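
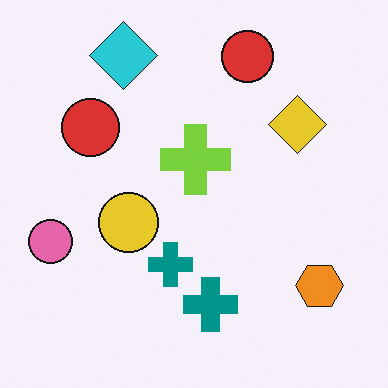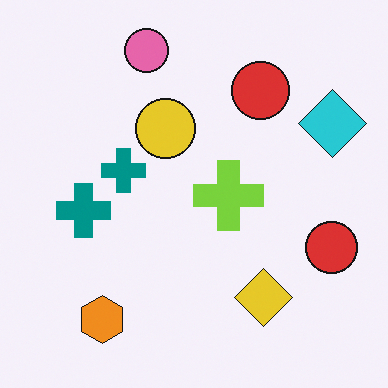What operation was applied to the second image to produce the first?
The first image is the second rotated 90° counter-clockwise.

The orange hexagon sits in the bottom-left of the second image and the bottom-right of the first — consistent with a whole-image 90° counter-clockwise rotation.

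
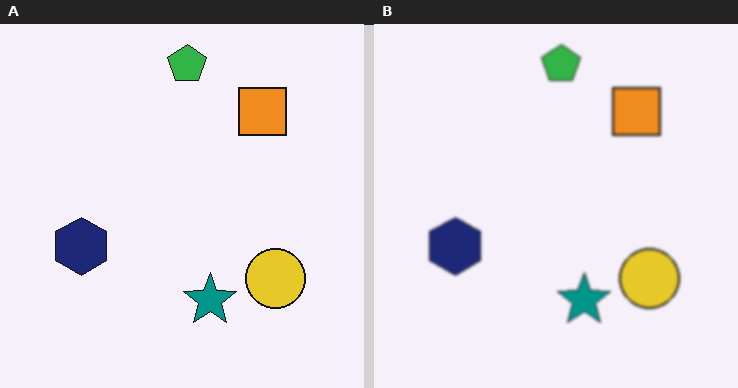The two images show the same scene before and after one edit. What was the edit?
Given a subtle gaussian blur.

Shape edges and outlines are uniformly softened across the whole image.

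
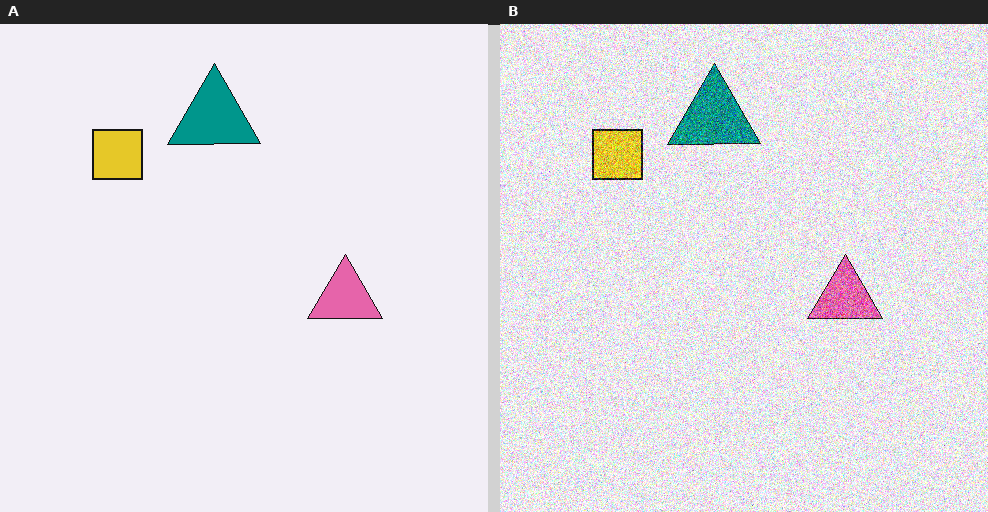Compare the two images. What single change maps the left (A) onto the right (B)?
Degraded with a thick layer of grain.

Random speckle covers the whole image, including the flat background.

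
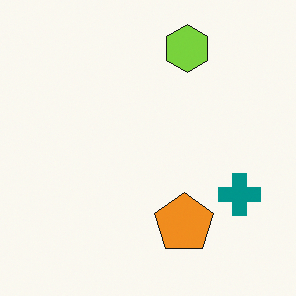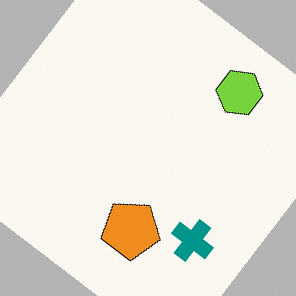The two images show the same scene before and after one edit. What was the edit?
It was rotated clockwise by a large amount — several tens of degrees.

Every shape is tilted by the same angle and the image corners show triangular fill wedges — a whole-image rotation by a non-right angle.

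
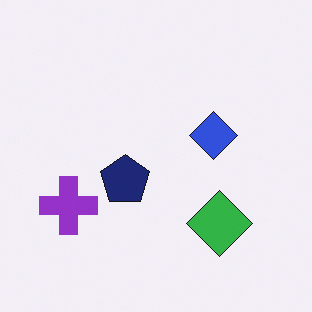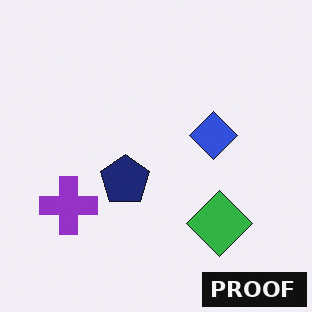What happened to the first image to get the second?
It was watermarked with the text "PROOF" in the lower-right corner.

A dark label reading "PROOF" appears in the lower-right corner.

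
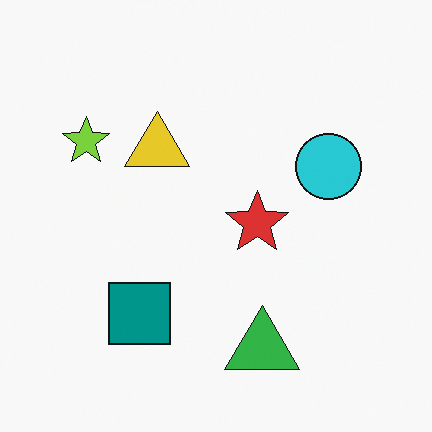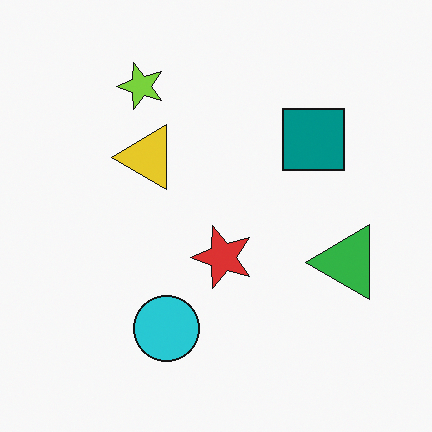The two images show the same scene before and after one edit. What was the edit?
The image was transposed (reflected across the top-left ↔ bottom-right diagonal).

Shapes have swapped their row and column positions — what was in the top-right is now in the bottom-left — a diagonal reflection.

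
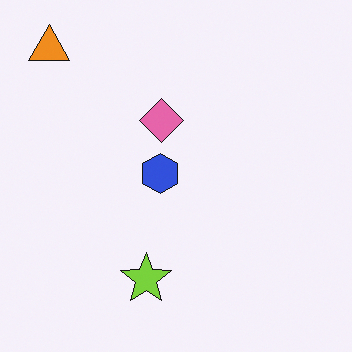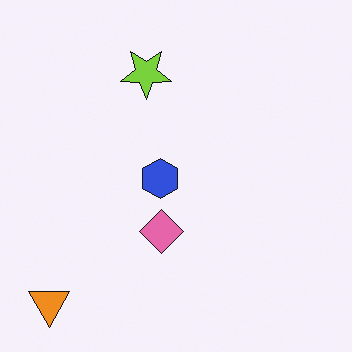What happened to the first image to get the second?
Flipped vertically (top ↔ bottom).

The orange triangle is in the top-left of the first image and the bottom-left of the second — shapes on opposite sides of the horizontal midline have swapped in a mirror flip.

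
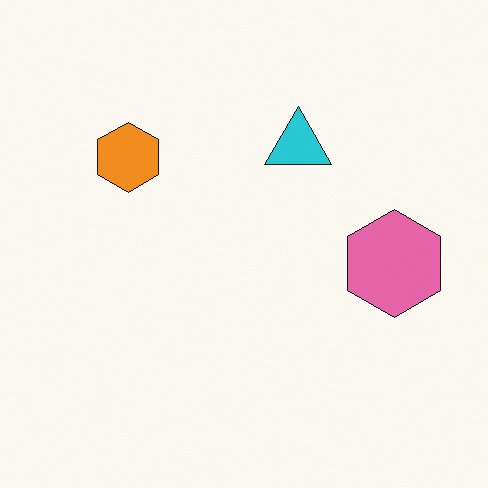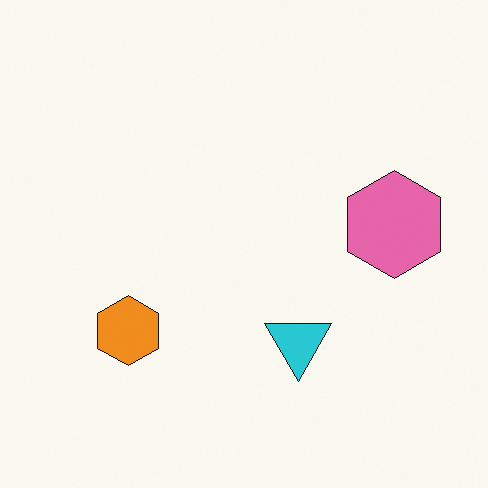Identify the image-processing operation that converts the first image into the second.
The transformation is: flipped vertically (top ↔ bottom).

The cyan triangle is in the top of the first image and the bottom of the second — shapes on opposite sides of the horizontal midline have swapped in a mirror flip.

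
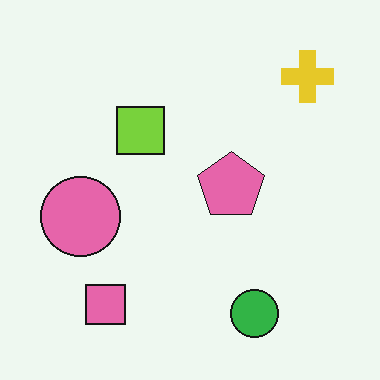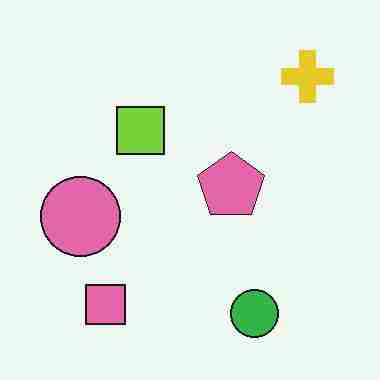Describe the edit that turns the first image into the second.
This is the original image degraded with heavy JPEG compression.

Blocky 8×8 compression artifacts appear around shape edges and the flat background shows ringing — characteristic JPEG degradation.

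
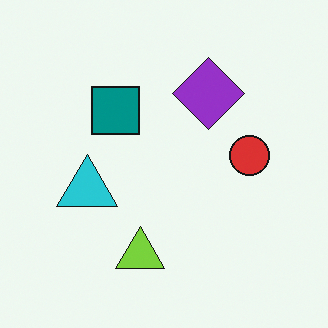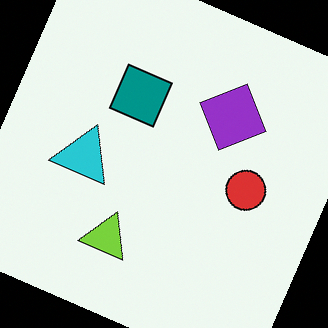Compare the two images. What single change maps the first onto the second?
The second image is the first rotated clockwise by a clearly visible amount.

Every shape is tilted by the same angle and the image corners show triangular fill wedges — a whole-image rotation by a non-right angle.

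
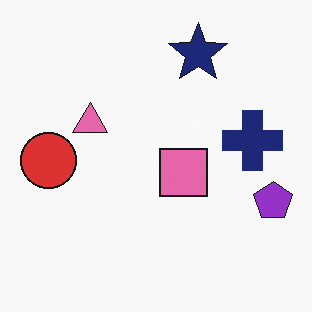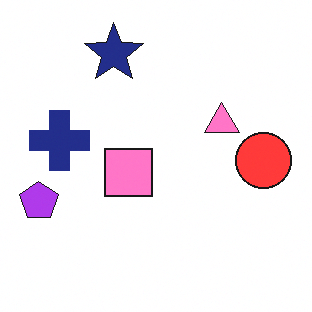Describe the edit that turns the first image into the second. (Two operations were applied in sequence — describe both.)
The second image is the first slightly brightened, then flipped horizontally (left ↔ right).

Every pixel — background and shapes alike — is uniformly brightened. The purple pentagon is in the right of the first image and the left of the second — shapes on opposite sides of the vertical midline have swapped in a mirror flip.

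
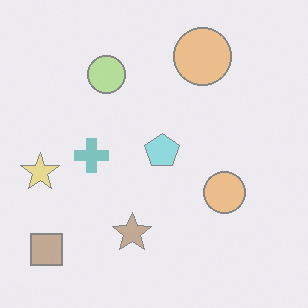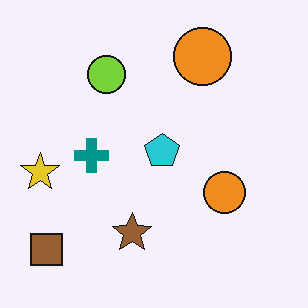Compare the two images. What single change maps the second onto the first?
The first image is the second given much lower contrast.

Tones are pushed toward mid-grey across the whole image — a global contrast change.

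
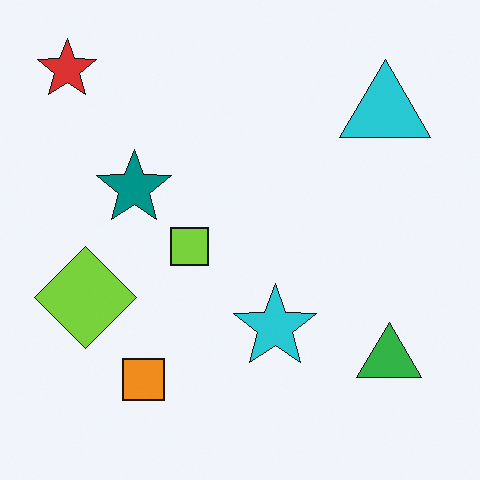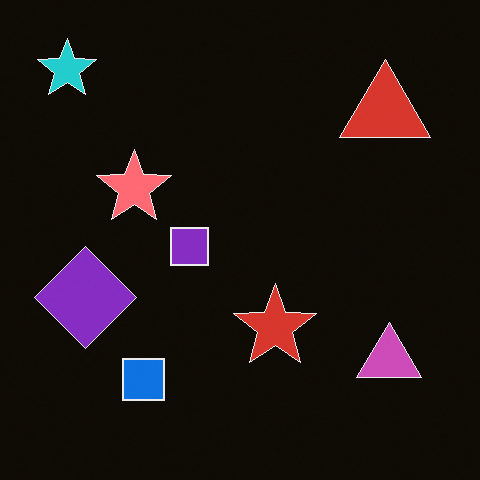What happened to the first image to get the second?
Color-inverted (negative).

The light background has become dark and every shape's color is its complement — a photographic negative.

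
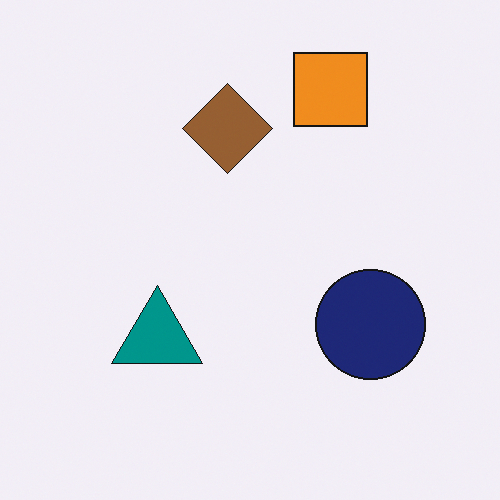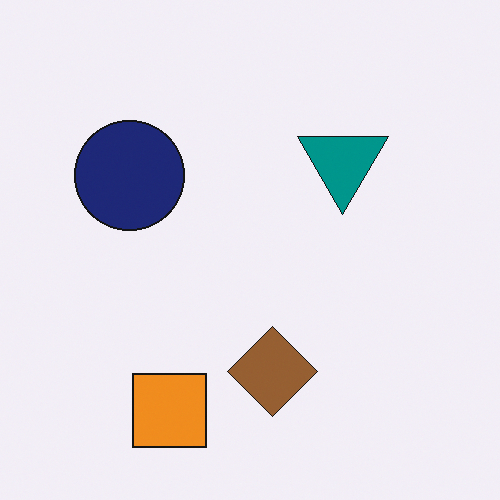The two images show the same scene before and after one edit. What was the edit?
Rotated 180°.

The orange square sits in the top of the first image and the bottom of the second — consistent with a whole-image 180° rotation.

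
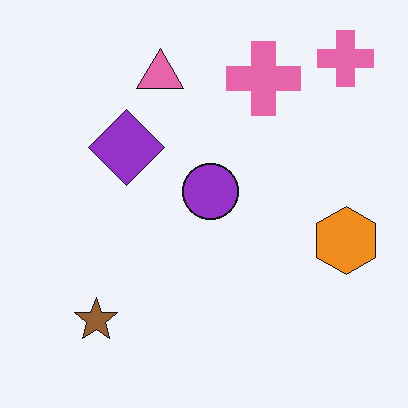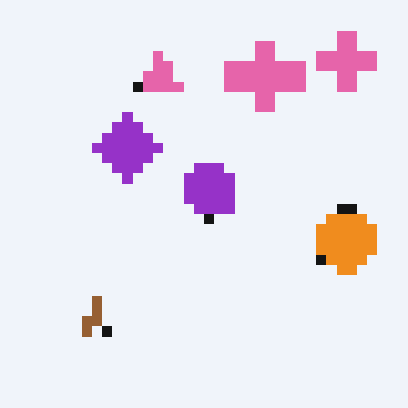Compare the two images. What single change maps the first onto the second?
This is the original image heavily pixelated into large blocks.

Shapes are reduced to large square blocks; fine edges and outlines are lost — a downscale-then-upscale (mosaic) effect.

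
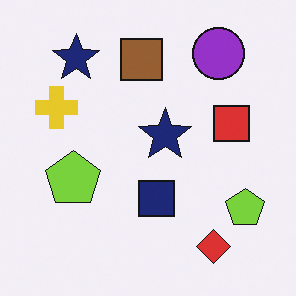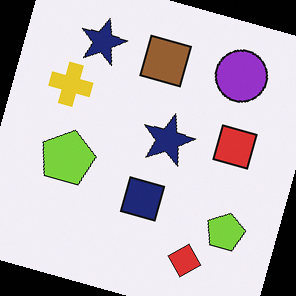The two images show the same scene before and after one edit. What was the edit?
Rotated clockwise by a clearly visible amount.

Every shape is tilted by the same angle and the image corners show triangular fill wedges — a whole-image rotation by a non-right angle.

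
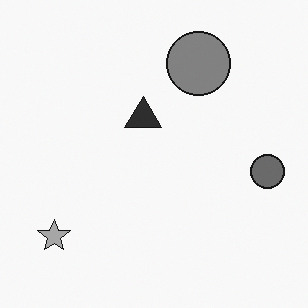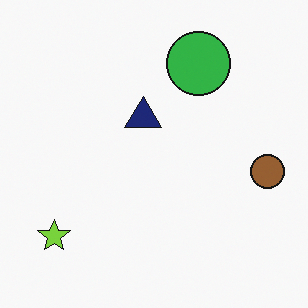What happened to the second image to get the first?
Converted to grayscale.

All color is removed — every shape is now a shade of grey.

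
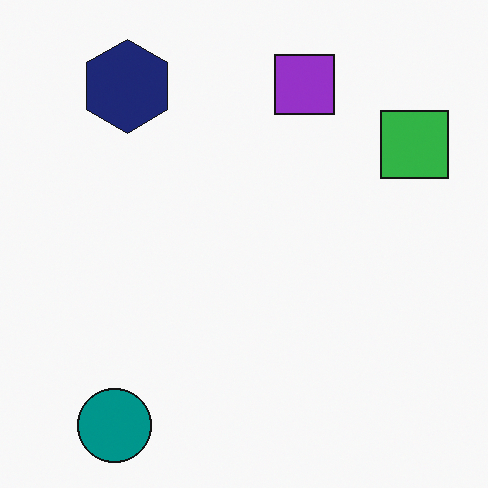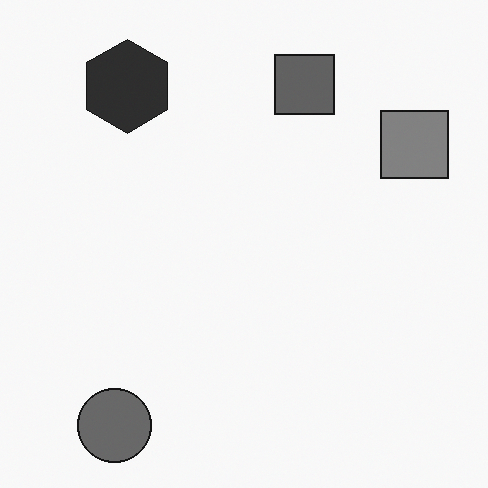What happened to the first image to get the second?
It was converted to grayscale.

All color is removed — every shape is now a shade of grey.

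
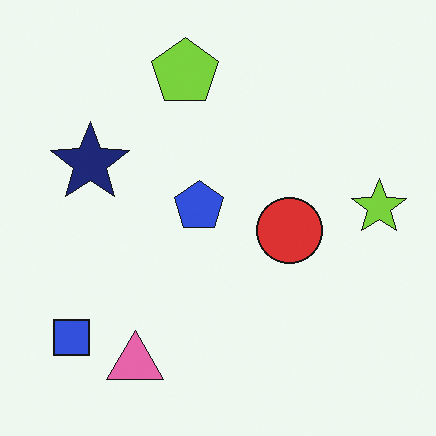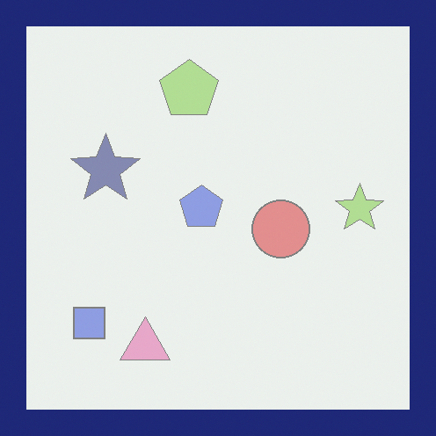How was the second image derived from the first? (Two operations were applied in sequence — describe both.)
The second image is the first given much lower contrast, then framed with a navy border.

Tones are pushed toward mid-grey across the whole image — a global contrast change. A solid navy frame runs around the edge of the second image, with the content slightly shrunk inside it.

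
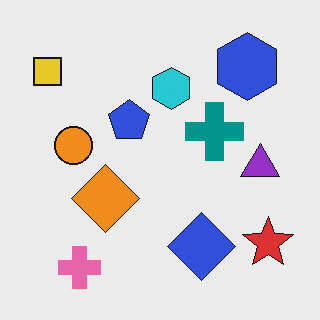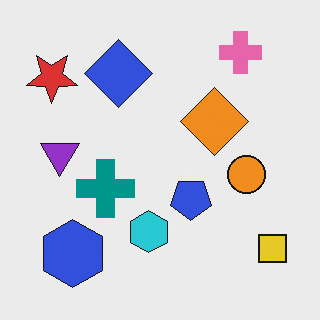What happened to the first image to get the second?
The transformation is: rotated 180°.

The yellow square sits in the top-left of the first image and the bottom-right of the second — consistent with a whole-image 180° rotation.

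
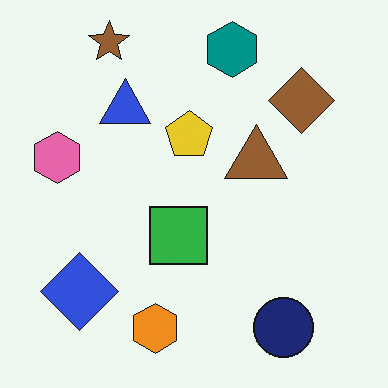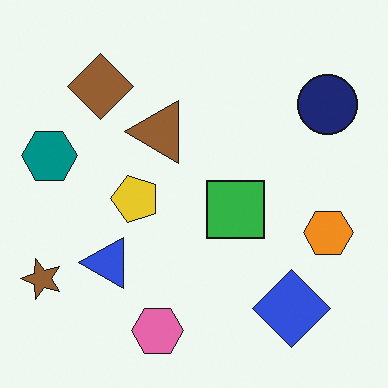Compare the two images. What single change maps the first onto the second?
It was rotated 90° counter-clockwise.

The brown star sits in the top-left of the first image and the bottom-left of the second — consistent with a whole-image 90° counter-clockwise rotation.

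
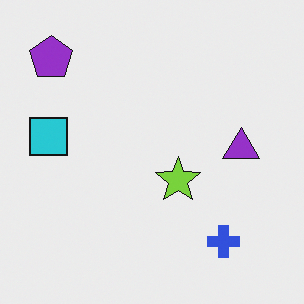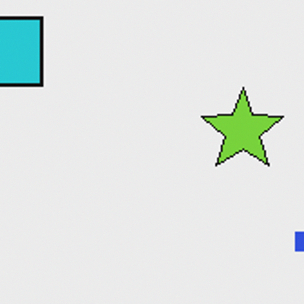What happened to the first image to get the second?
The image was cropped to a noticeably smaller region and rescaled.

The visible shapes are larger and the field of view is narrower; shapes near the original edges may be partly or wholly outside the frame — a crop-and-rescale.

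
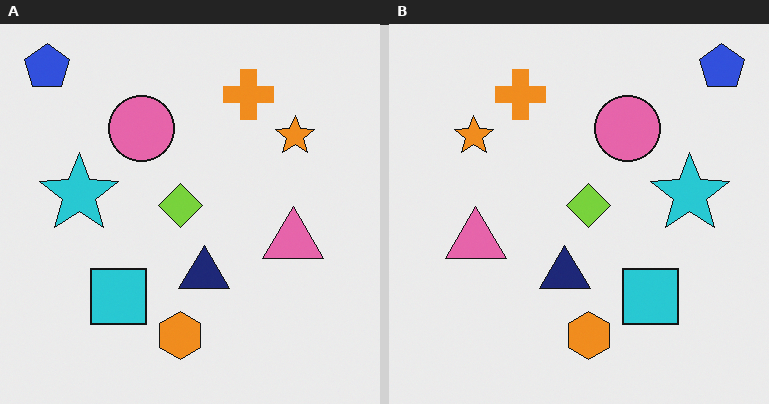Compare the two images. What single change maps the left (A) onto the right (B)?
Flipped horizontally (left ↔ right).

The blue pentagon is in the top-left of the left (A) image and the top-right of the right (B) — shapes on opposite sides of the vertical midline have swapped in a mirror flip.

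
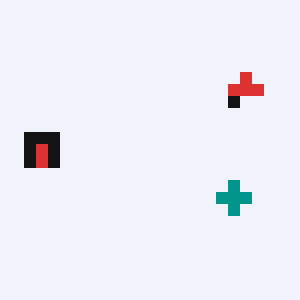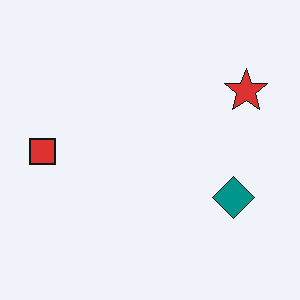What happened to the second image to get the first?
The first image is the second heavily pixelated into large blocks.

Shapes are reduced to large square blocks; fine edges and outlines are lost — a downscale-then-upscale (mosaic) effect.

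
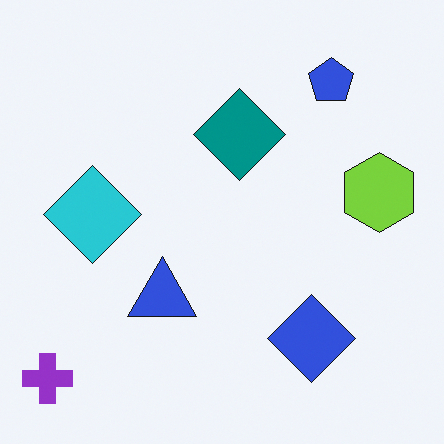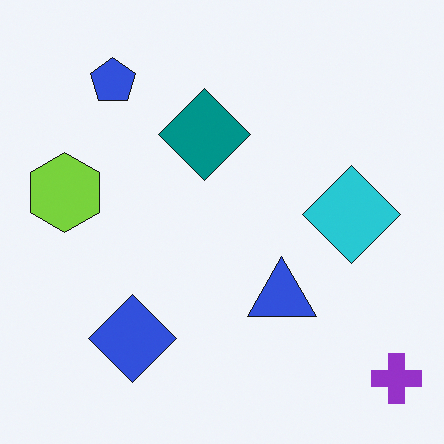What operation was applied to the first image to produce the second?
Flipped horizontally (left ↔ right).

The purple cross is in the bottom-left of the first image and the bottom-right of the second — shapes on opposite sides of the vertical midline have swapped in a mirror flip.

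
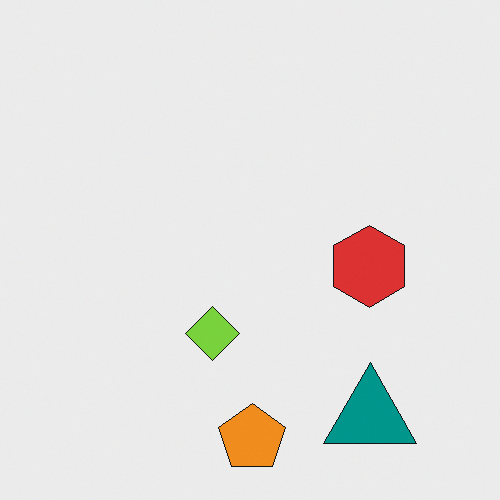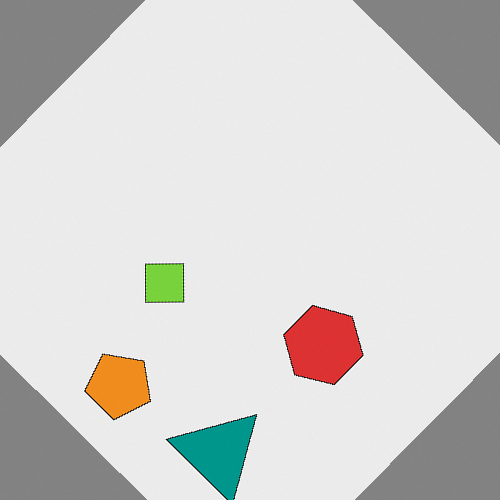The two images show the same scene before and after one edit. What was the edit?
The second image is the first rotated clockwise by a large amount — several tens of degrees.

Every shape is tilted by the same angle and the image corners show triangular fill wedges — a whole-image rotation by a non-right angle.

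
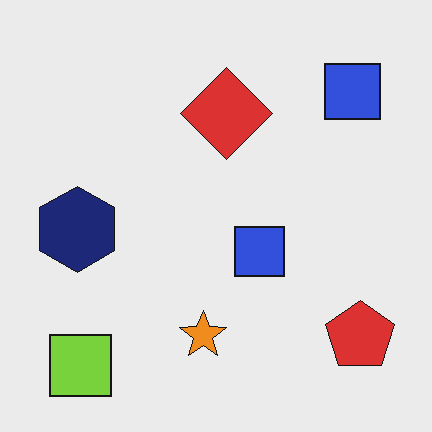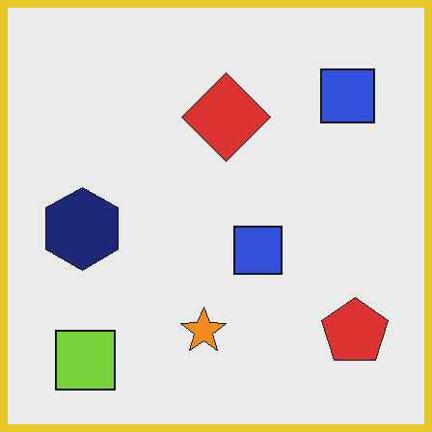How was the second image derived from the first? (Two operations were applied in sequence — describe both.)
It was given moderate JPEG compression, then framed with a yellow border.

Blocky 8×8 compression artifacts appear around shape edges and the flat background shows ringing — characteristic JPEG degradation. A solid yellow frame runs around the edge of the second image, with the content slightly shrunk inside it.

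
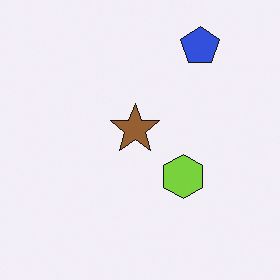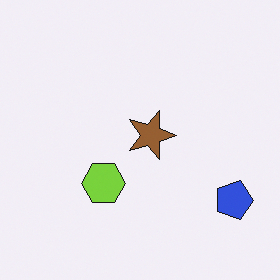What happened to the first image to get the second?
Rotated 90° clockwise.

The blue pentagon sits in the top-right of the first image and the bottom-right of the second — consistent with a whole-image 90° clockwise rotation.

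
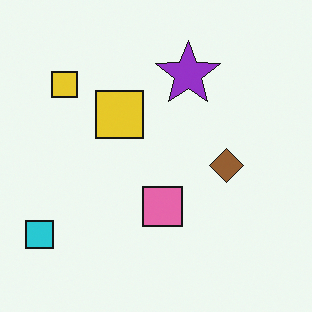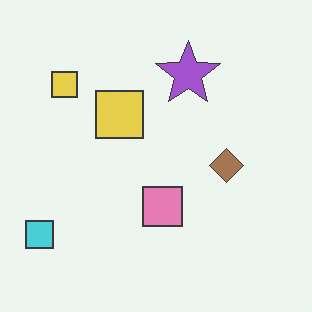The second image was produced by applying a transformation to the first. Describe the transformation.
It was given slightly reduced contrast.

Tones are pushed toward mid-grey across the whole image — a global contrast change.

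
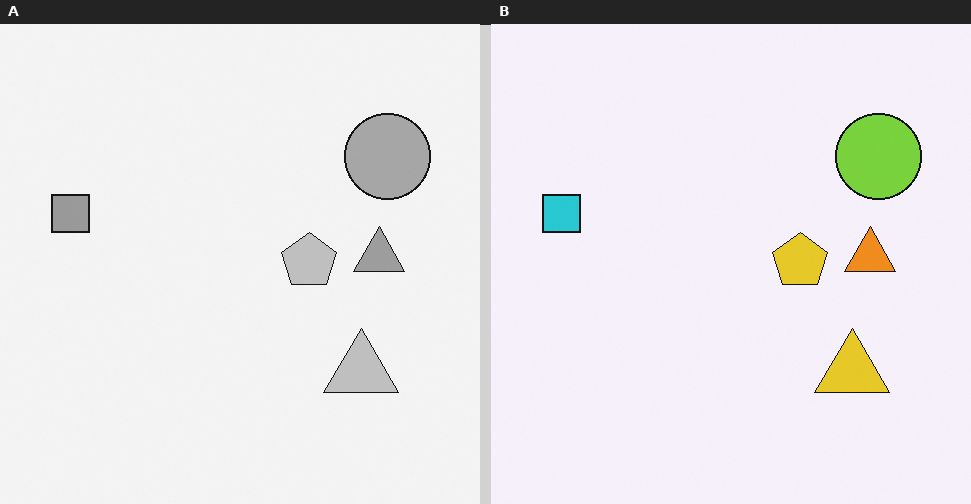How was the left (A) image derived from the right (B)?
The transformation is: converted to grayscale.

All color is removed — every shape is now a shade of grey.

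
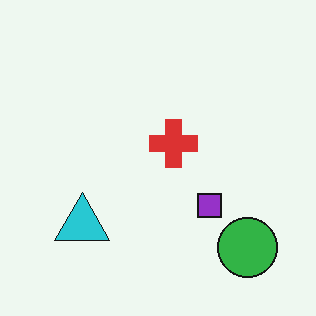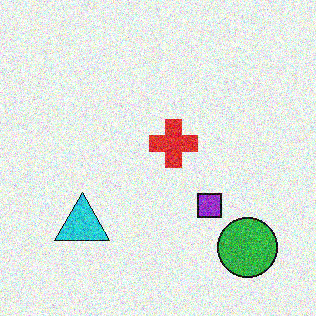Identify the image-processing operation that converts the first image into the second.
The second image is the first degraded with strong gaussian noise.

Random speckle covers the whole image, including the flat background.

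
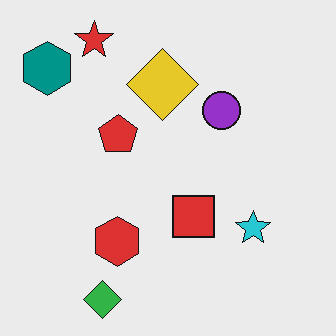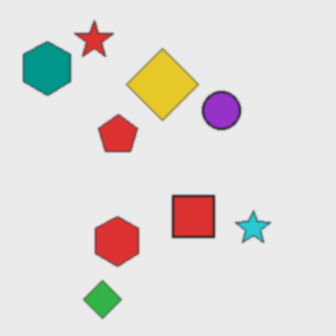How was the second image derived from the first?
The second image is the first lightly blurred.

Shape edges and outlines are uniformly softened across the whole image.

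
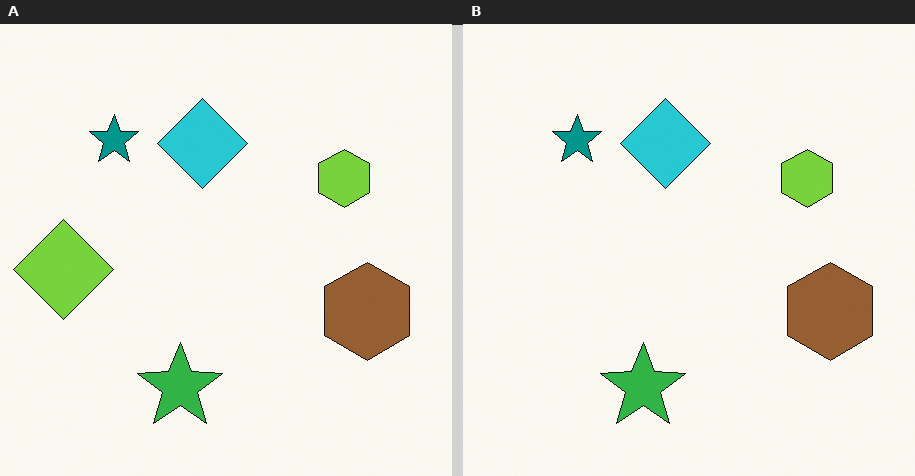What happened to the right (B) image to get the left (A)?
The transformation is: overlaid with an additional lime diamond.

A lime diamond appears in the left (A) image that is absent from the right (B).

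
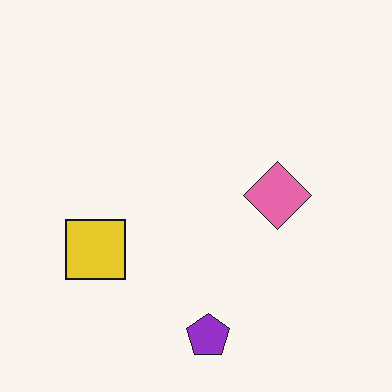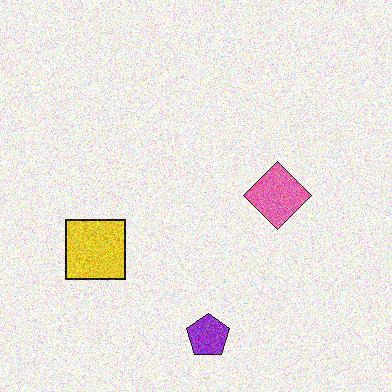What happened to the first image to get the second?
This is the original image degraded with a thick layer of grain.

Random speckle covers the whole image, including the flat background.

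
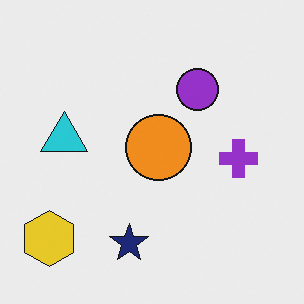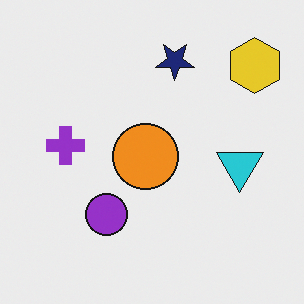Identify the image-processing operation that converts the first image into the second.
The second image is the first rotated 180°.

The yellow hexagon sits in the bottom-left of the first image and the top-right of the second — consistent with a whole-image 180° rotation.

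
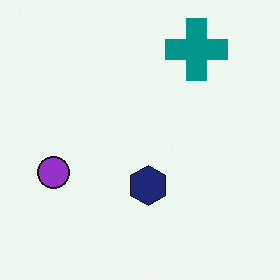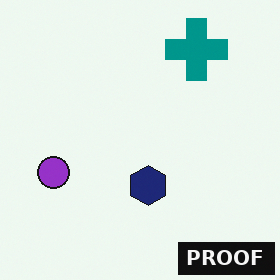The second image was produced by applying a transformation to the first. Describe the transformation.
This is the original image watermarked with the text "PROOF" in the lower-right corner.

A dark label reading "PROOF" appears in the lower-right corner.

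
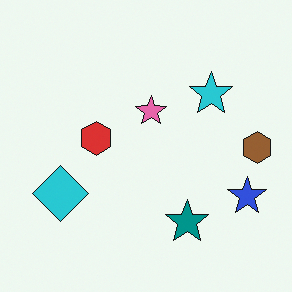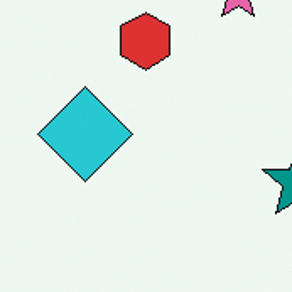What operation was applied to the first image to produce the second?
The transformation is: cropped tightly and scaled back up.

The visible shapes are larger and the field of view is narrower; shapes near the original edges may be partly or wholly outside the frame — a crop-and-rescale.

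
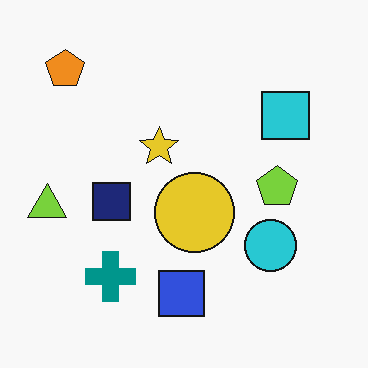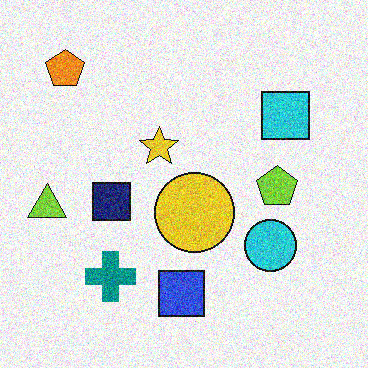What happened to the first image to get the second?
It was degraded with heavy additive noise.

Random speckle covers the whole image, including the flat background.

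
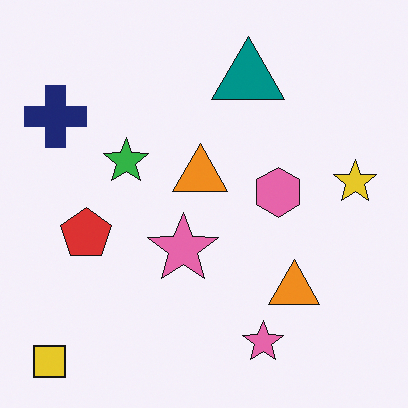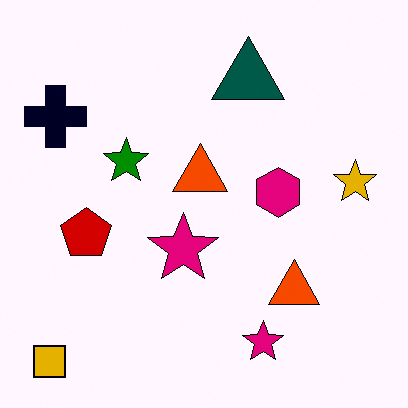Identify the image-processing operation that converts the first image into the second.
It was boosted in contrast.

Tones are pushed away from mid-grey across the whole image — a global contrast change.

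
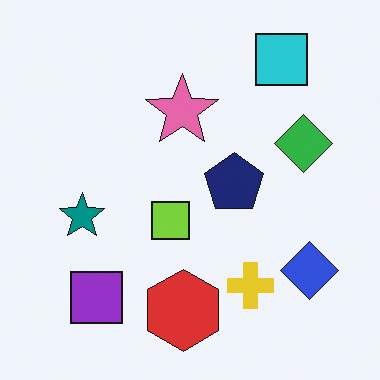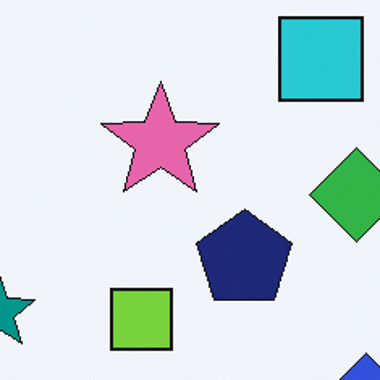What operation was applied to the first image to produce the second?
This is the original image cropped slightly and scaled back up.

The visible shapes are larger and the field of view is narrower; shapes near the original edges may be partly or wholly outside the frame — a crop-and-rescale.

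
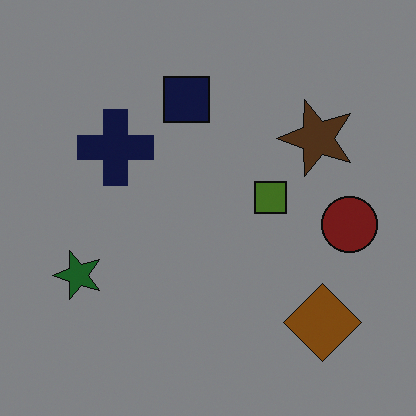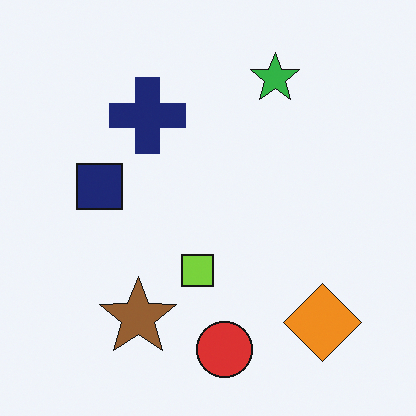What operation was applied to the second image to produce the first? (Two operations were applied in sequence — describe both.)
It was darkened a lot, then transposed (reflected across the top-left ↔ bottom-right diagonal).

Every pixel — background and shapes alike — is uniformly darkened. Shapes have swapped their row and column positions — what was in the top-right is now in the bottom-left — a diagonal reflection.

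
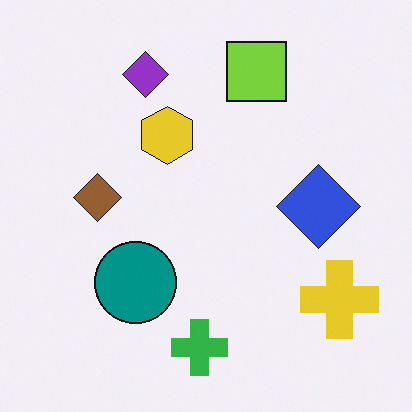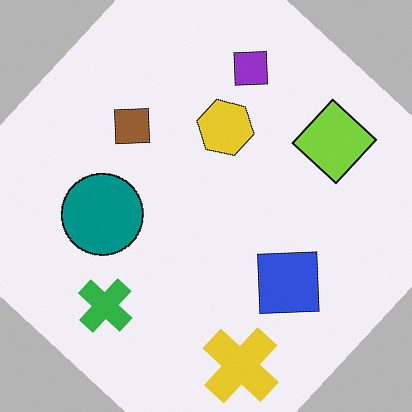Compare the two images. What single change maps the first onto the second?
It was rotated clockwise by a large amount — several tens of degrees.

Every shape is tilted by the same angle and the image corners show triangular fill wedges — a whole-image rotation by a non-right angle.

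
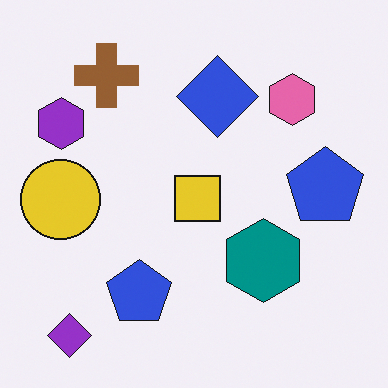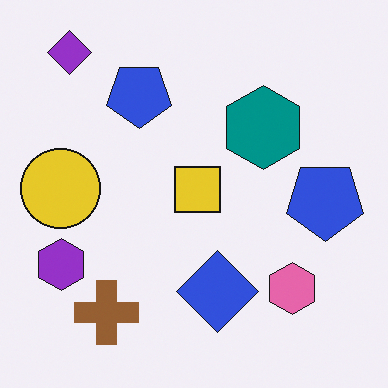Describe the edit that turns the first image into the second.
Flipped vertically (top ↔ bottom).

The purple diamond is in the bottom-left of the first image and the top-left of the second — shapes on opposite sides of the horizontal midline have swapped in a mirror flip.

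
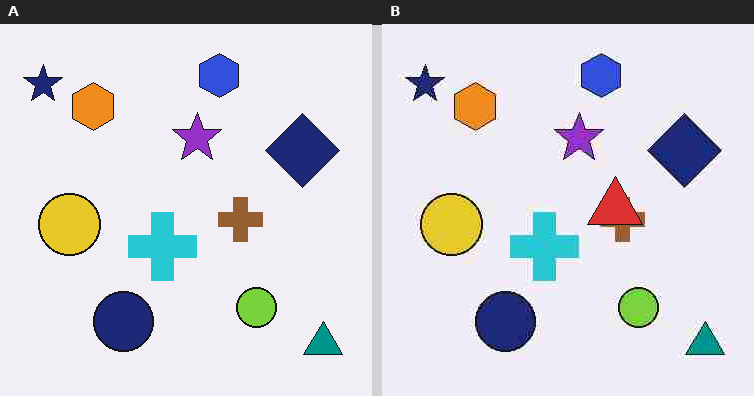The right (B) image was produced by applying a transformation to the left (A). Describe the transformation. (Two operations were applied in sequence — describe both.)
The transformation is: heavily JPEG-compressed with obvious blocking artifacts, then overlaid with an additional red triangle.

Blocky 8×8 compression artifacts appear around shape edges and the flat background shows ringing — characteristic JPEG degradation. A red triangle appears in the right (B) image that is absent from the left (A).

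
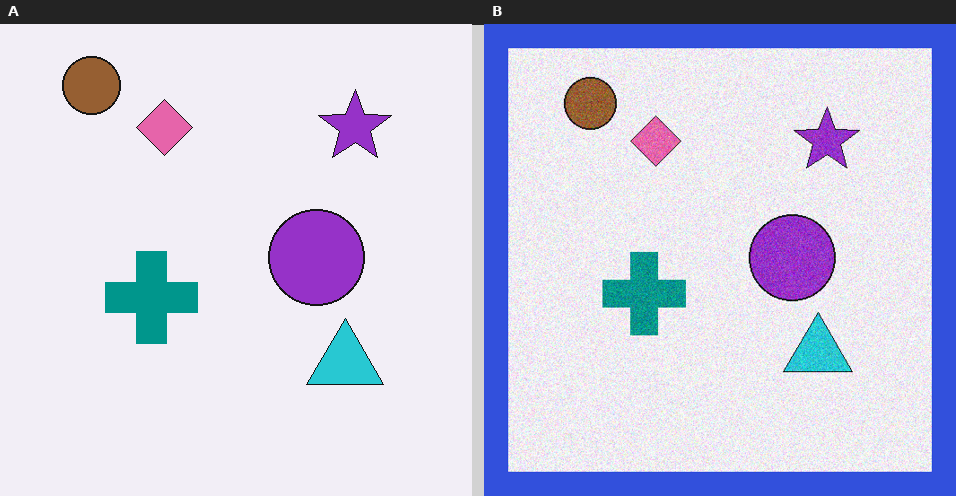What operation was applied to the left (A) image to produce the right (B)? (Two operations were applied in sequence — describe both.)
The transformation is: degraded with visible gaussian noise, then framed with a blue border.

Random speckle covers the whole image, including the flat background. A solid blue frame runs around the edge of the right (B) image, with the content slightly shrunk inside it.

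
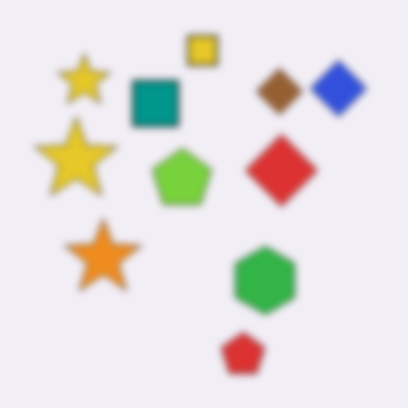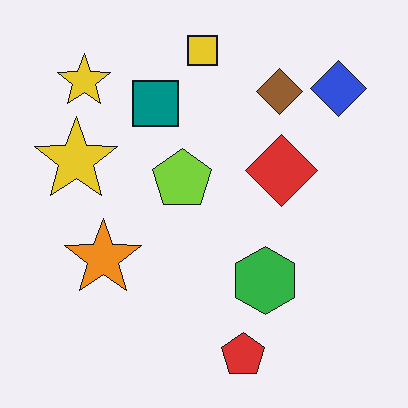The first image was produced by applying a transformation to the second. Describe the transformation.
The image was moderately blurred.

Shape edges and outlines are uniformly softened across the whole image.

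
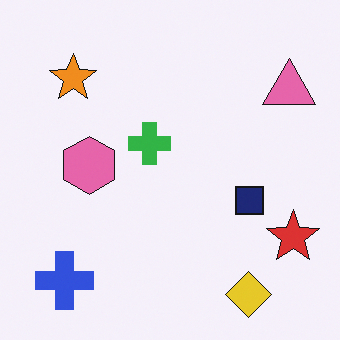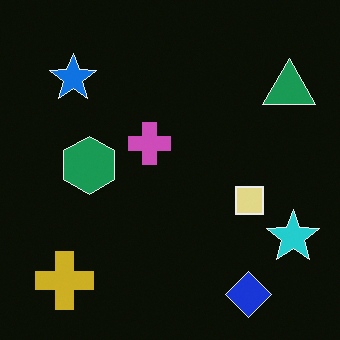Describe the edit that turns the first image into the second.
This is the original image color-inverted (negative).

The light background has become dark and every shape's color is its complement — a photographic negative.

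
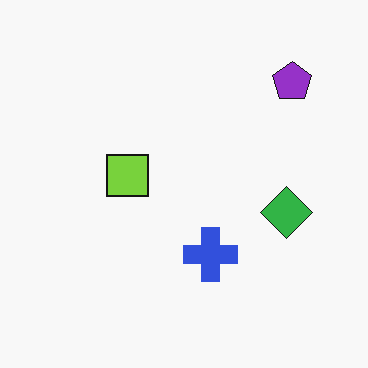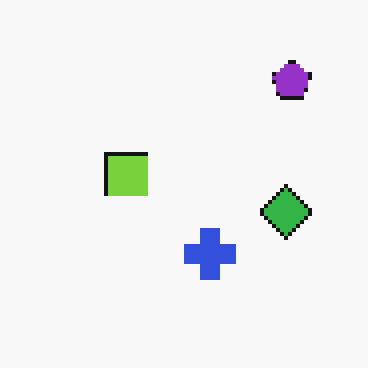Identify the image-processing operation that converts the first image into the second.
The transformation is: lightly pixelated (a mild mosaic effect).

Shapes are reduced to large square blocks; fine edges and outlines are lost — a downscale-then-upscale (mosaic) effect.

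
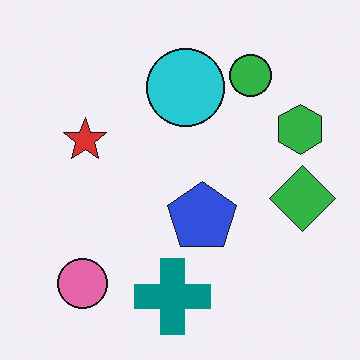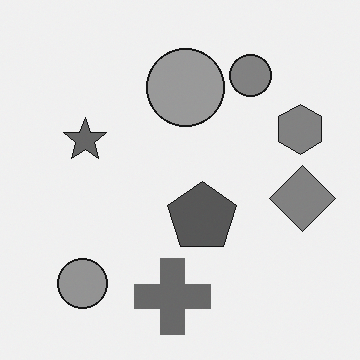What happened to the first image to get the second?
The image was converted to grayscale.

All color is removed — every shape is now a shade of grey.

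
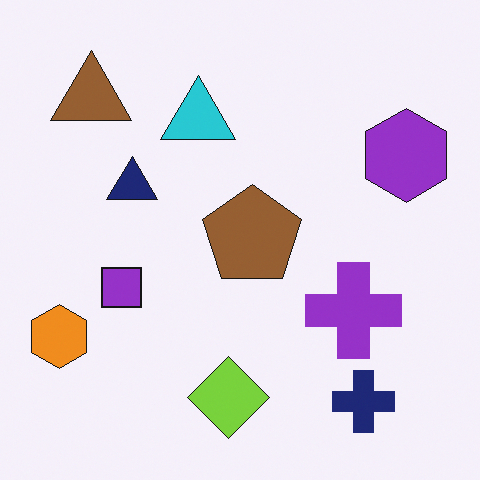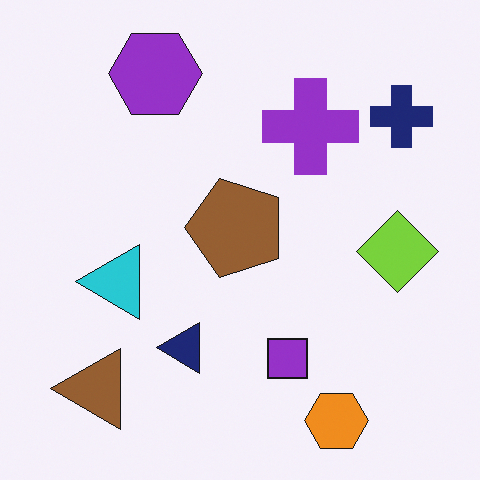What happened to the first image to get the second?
The image was rotated 90° counter-clockwise.

The brown triangle sits in the top-left of the first image and the bottom-left of the second — consistent with a whole-image 90° counter-clockwise rotation.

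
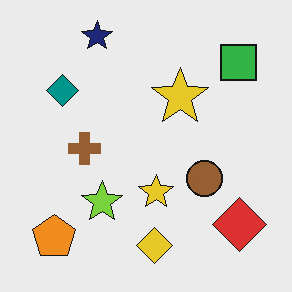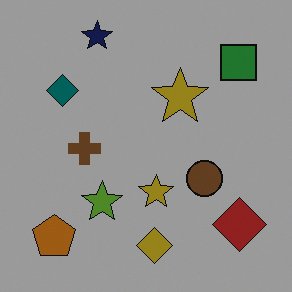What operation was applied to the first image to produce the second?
The second image is the first noticeably darkened.

Every pixel — background and shapes alike — is uniformly darkened.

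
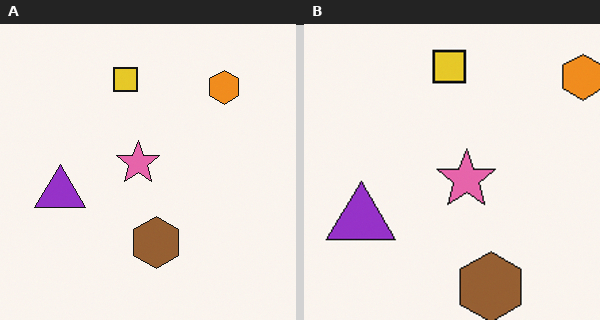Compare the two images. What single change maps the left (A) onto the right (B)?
The right (B) image is the left (A) cropped to a modestly smaller region and rescaled.

The visible shapes are larger and the field of view is narrower; shapes near the original edges may be partly or wholly outside the frame — a crop-and-rescale.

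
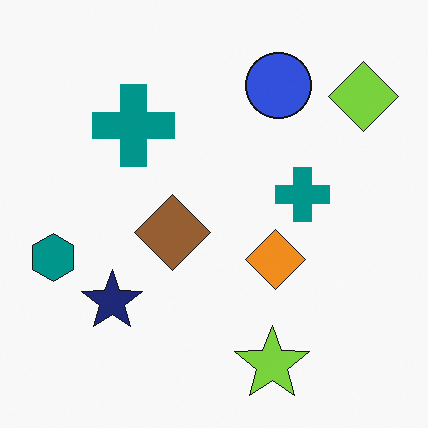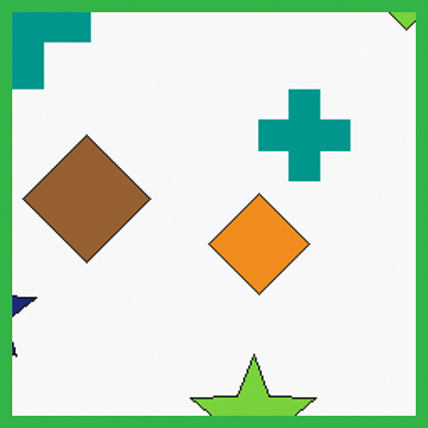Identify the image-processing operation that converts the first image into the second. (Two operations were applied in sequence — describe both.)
The image was cropped tightly and scaled back up, then framed with a green border.

The visible shapes are larger and the field of view is narrower; shapes near the original edges may be partly or wholly outside the frame — a crop-and-rescale. A solid green frame runs around the edge of the second image, with the content slightly shrunk inside it.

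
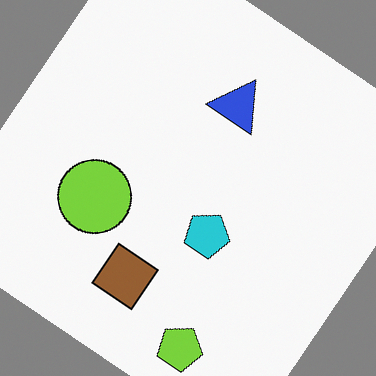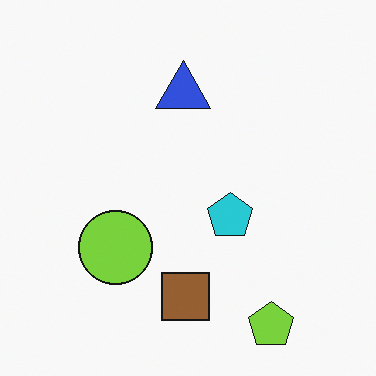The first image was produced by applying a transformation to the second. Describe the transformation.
This is the original image rotated clockwise by a large amount — several tens of degrees.

Every shape is tilted by the same angle and the image corners show triangular fill wedges — a whole-image rotation by a non-right angle.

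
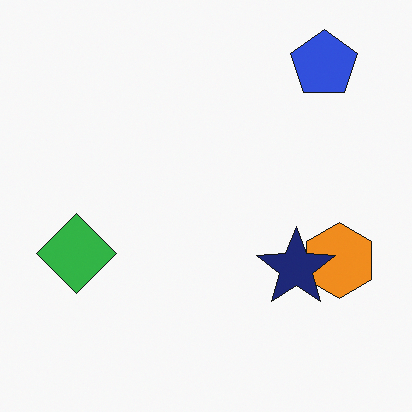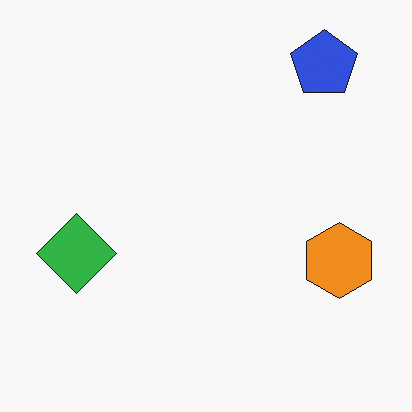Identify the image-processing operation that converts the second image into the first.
The first image is the second overlaid with an additional navy star.

A navy star appears in the first image that is absent from the second.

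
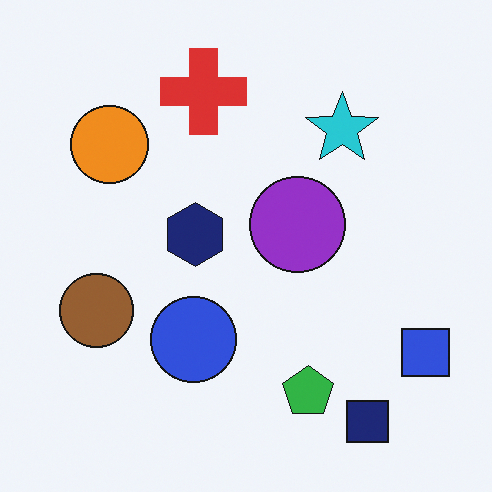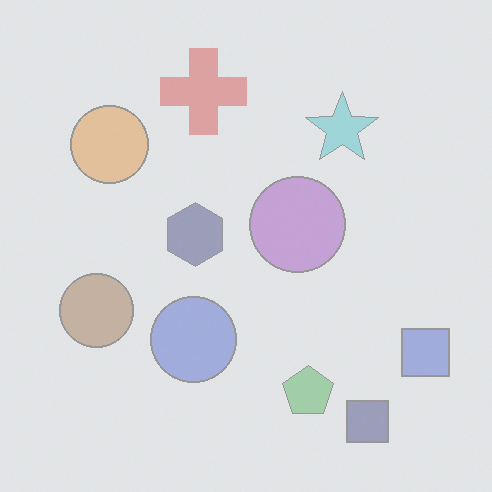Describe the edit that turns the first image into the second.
The transformation is: washed out (contrast reduced).

Tones are pushed toward mid-grey across the whole image — a global contrast change.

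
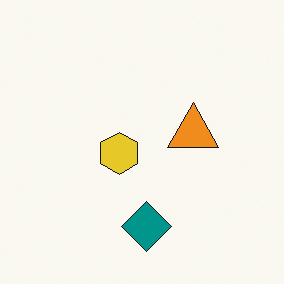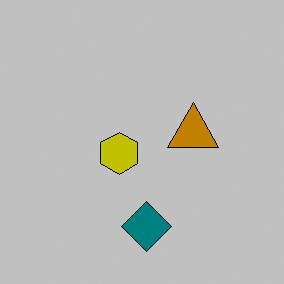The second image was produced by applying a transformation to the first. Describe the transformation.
Aggressively posterized.

Each flat color has snapped to a coarser quantized level — most visibly, the near-white background has dropped to a flat grey.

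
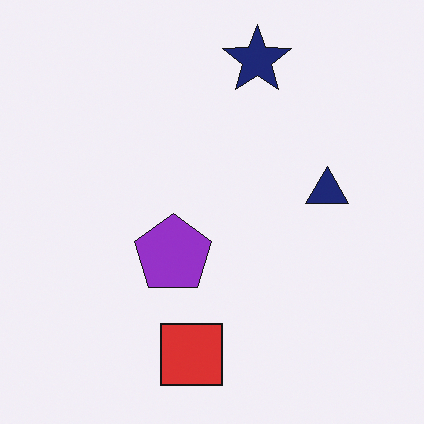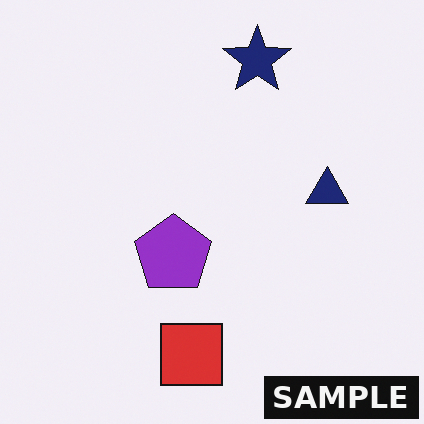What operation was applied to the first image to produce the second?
The second image is the first watermarked with the text "SAMPLE" in the lower-right corner.

A dark label reading "SAMPLE" appears in the lower-right corner.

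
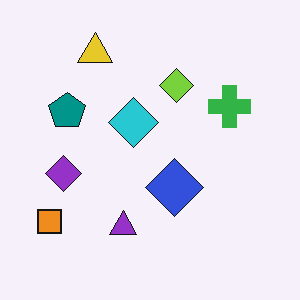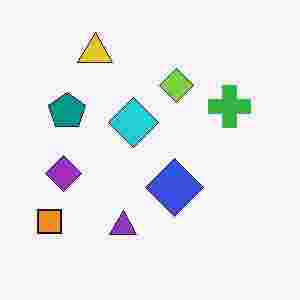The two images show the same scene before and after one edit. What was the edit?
The image was heavily JPEG-compressed with obvious blocking artifacts.

Blocky 8×8 compression artifacts appear around shape edges and the flat background shows ringing — characteristic JPEG degradation.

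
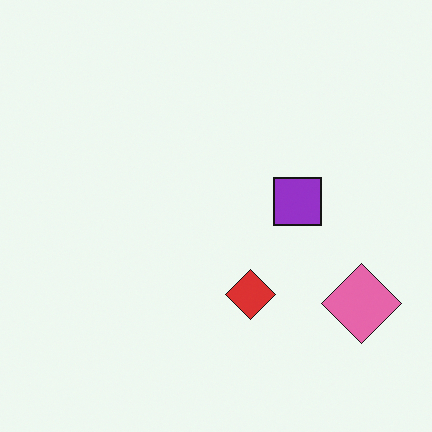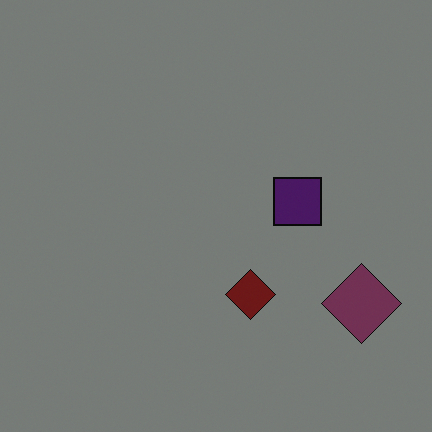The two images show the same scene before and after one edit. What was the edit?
Darkened a lot.

Every pixel — background and shapes alike — is uniformly darkened.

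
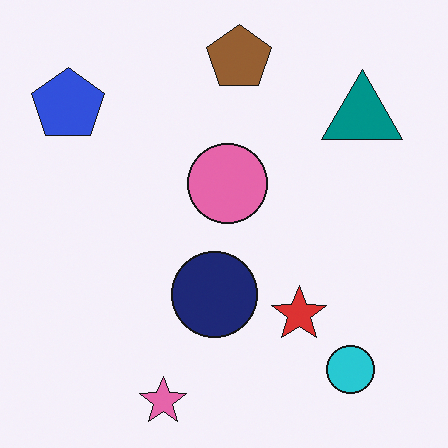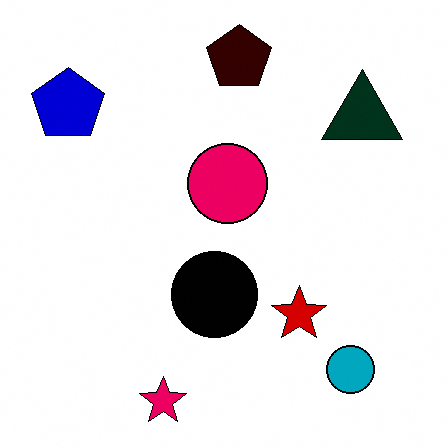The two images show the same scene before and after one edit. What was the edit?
It was given much higher contrast.

Tones are pushed away from mid-grey across the whole image — a global contrast change.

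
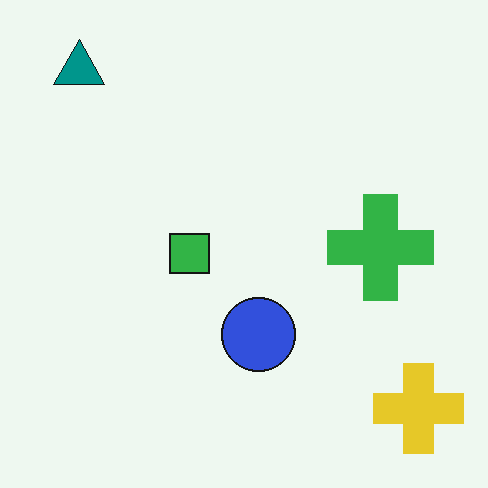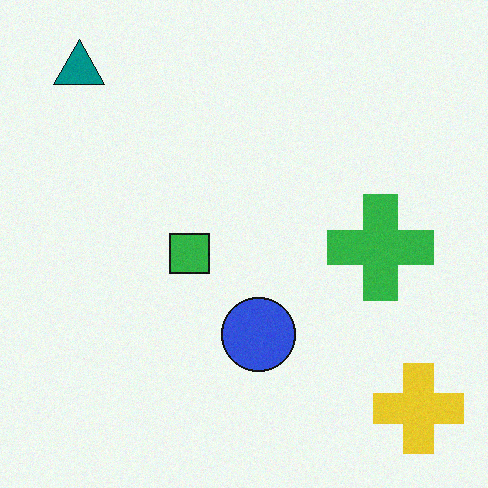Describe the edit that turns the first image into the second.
This is the original image degraded with subtle gaussian noise.

Random speckle covers the whole image, including the flat background.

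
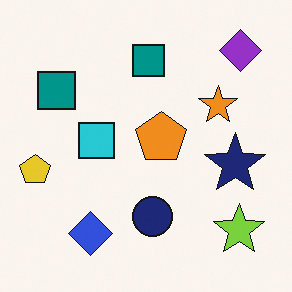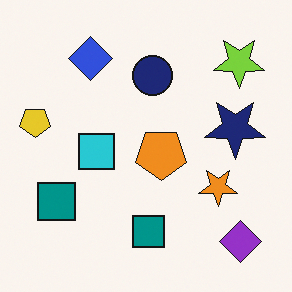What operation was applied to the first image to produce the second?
The transformation is: flipped vertically (top ↔ bottom).

The purple diamond is in the top-right of the first image and the bottom-right of the second — shapes on opposite sides of the horizontal midline have swapped in a mirror flip.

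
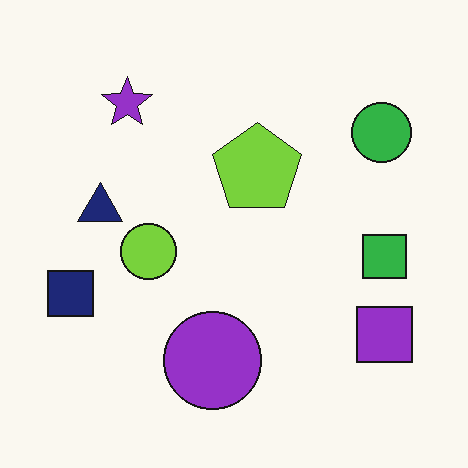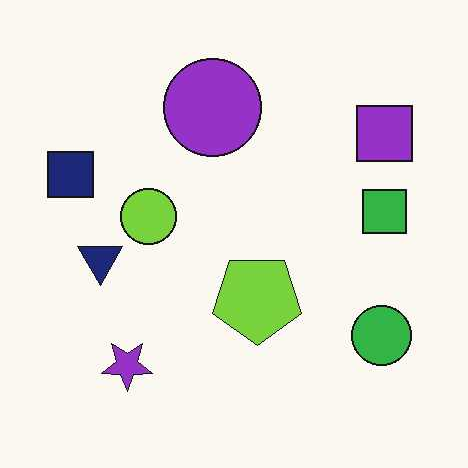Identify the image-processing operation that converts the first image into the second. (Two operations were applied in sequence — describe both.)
The second image is the first given moderate JPEG compression, then flipped vertically (top ↔ bottom).

Blocky 8×8 compression artifacts appear around shape edges and the flat background shows ringing — characteristic JPEG degradation. The purple star is in the top-left of the first image and the bottom-left of the second — shapes on opposite sides of the horizontal midline have swapped in a mirror flip.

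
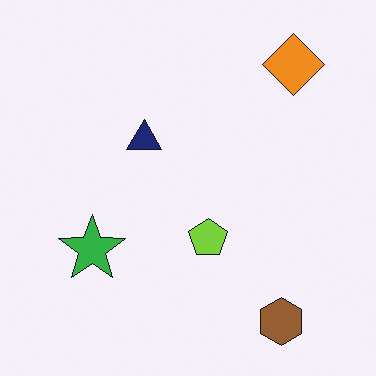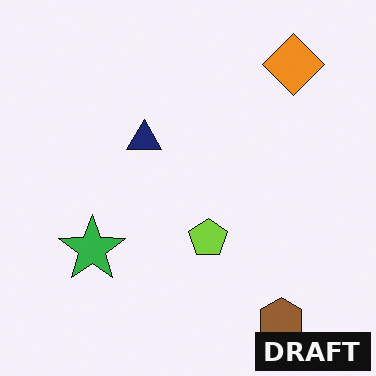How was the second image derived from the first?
This is the original image watermarked with the text "DRAFT" in the lower-right corner.

A dark label reading "DRAFT" appears in the lower-right corner.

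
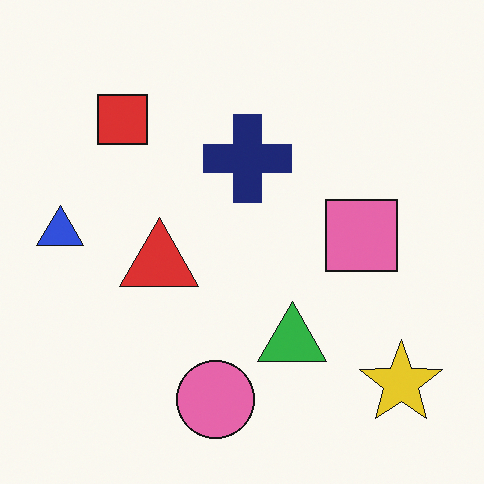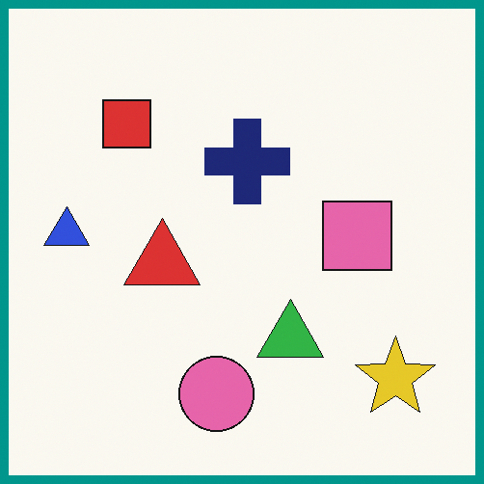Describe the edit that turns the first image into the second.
It was framed with a teal border.

A solid teal frame runs around the edge of the second image, with the content slightly shrunk inside it.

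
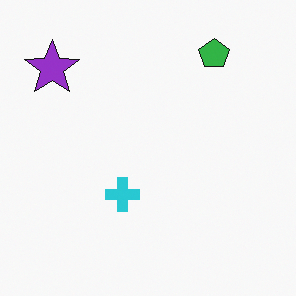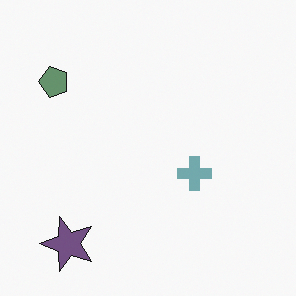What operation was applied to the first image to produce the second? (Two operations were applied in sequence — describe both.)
The image was made much more muted (saturation change), then rotated 90° counter-clockwise.

All colors are more muted and greyish — a global saturation change. The purple star sits in the top-left of the first image and the bottom-left of the second — consistent with a whole-image 90° counter-clockwise rotation.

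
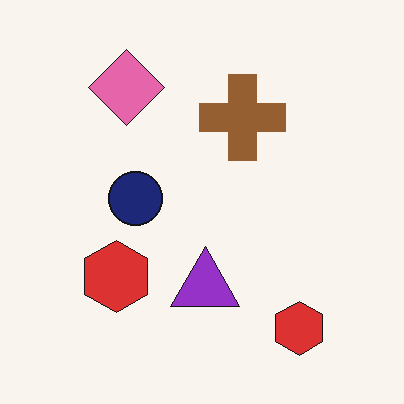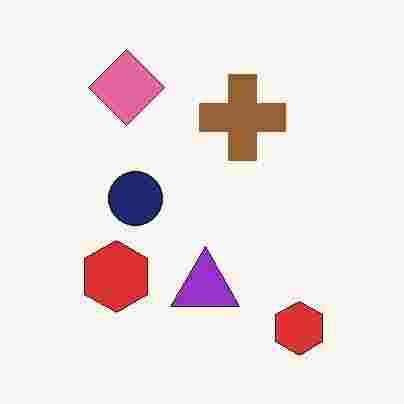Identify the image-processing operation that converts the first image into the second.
The second image is the first heavily JPEG-compressed with obvious blocking artifacts.

Blocky 8×8 compression artifacts appear around shape edges and the flat background shows ringing — characteristic JPEG degradation.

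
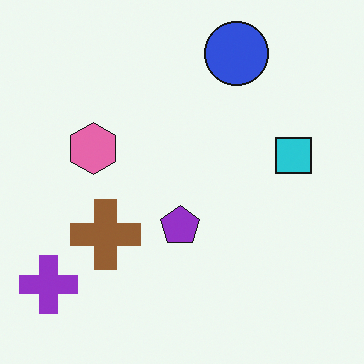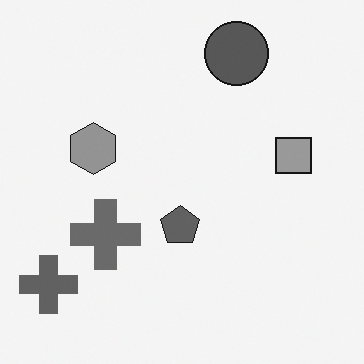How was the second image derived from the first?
The image was converted to grayscale.

All color is removed — every shape is now a shade of grey.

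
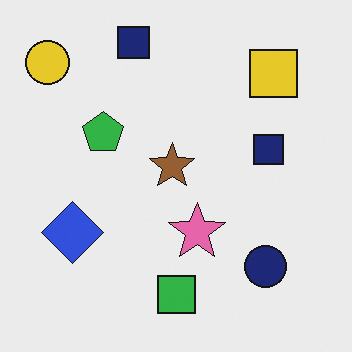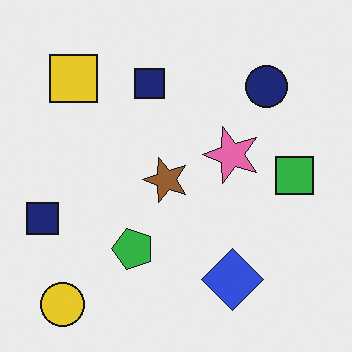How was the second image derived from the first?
The transformation is: rotated 90° counter-clockwise.

The yellow circle sits in the top-left of the first image and the bottom-left of the second — consistent with a whole-image 90° counter-clockwise rotation.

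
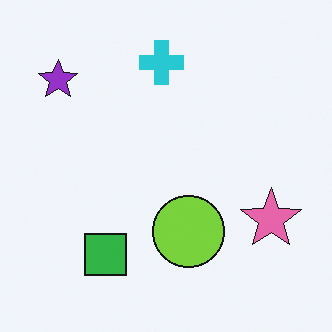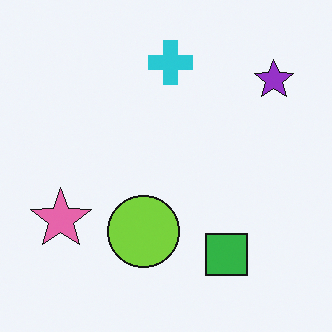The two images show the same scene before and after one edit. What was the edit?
It was flipped horizontally (left ↔ right).

The purple star is in the top-left of the first image and the top-right of the second — shapes on opposite sides of the vertical midline have swapped in a mirror flip.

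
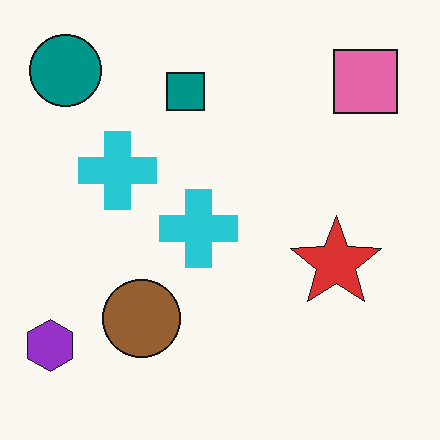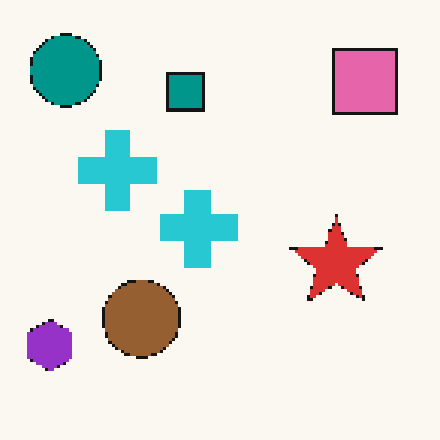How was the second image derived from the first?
The transformation is: mildly pixelated.

Shapes are reduced to large square blocks; fine edges and outlines are lost — a downscale-then-upscale (mosaic) effect.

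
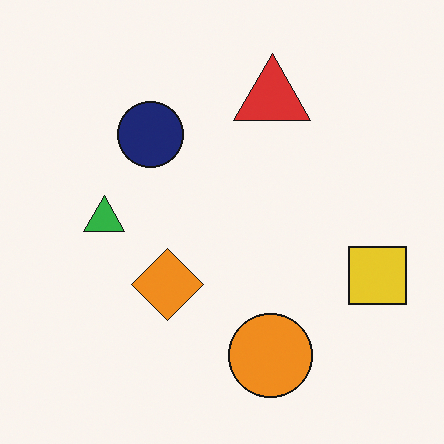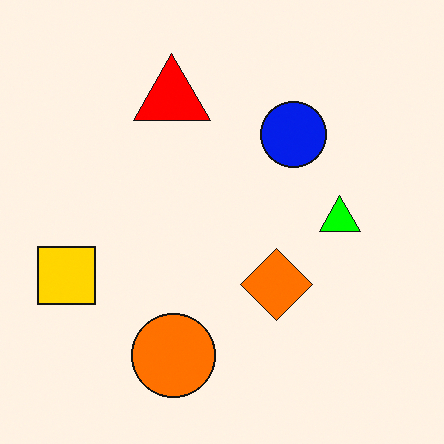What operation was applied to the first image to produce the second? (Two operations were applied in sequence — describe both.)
The image was made much more vivid (saturation change), then flipped horizontally (left ↔ right).

All colors are more vivid — a global saturation change. The yellow square is in the right of the first image and the left of the second — shapes on opposite sides of the vertical midline have swapped in a mirror flip.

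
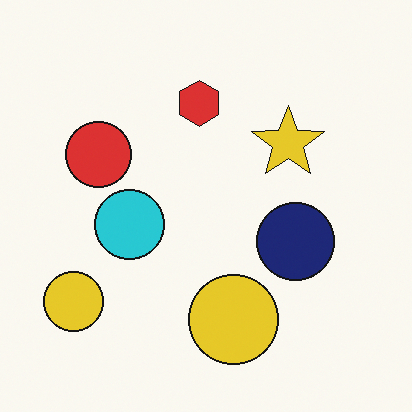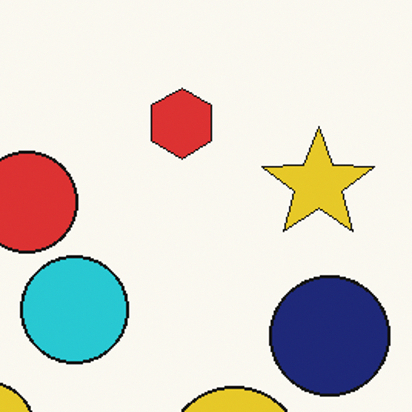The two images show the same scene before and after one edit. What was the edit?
It was cropped slightly and scaled back up.

The visible shapes are larger and the field of view is narrower; shapes near the original edges may be partly or wholly outside the frame — a crop-and-rescale.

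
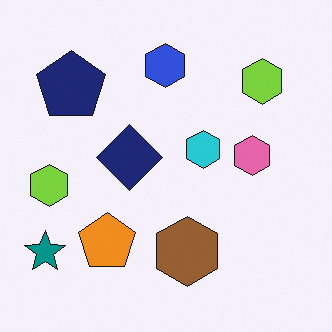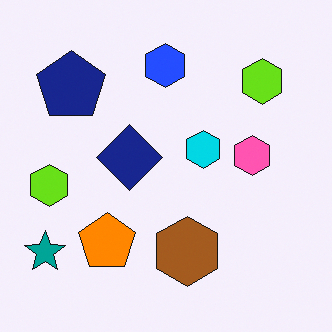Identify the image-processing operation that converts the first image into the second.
The second image is the first slightly oversaturated.

All colors are more vivid — a global saturation change.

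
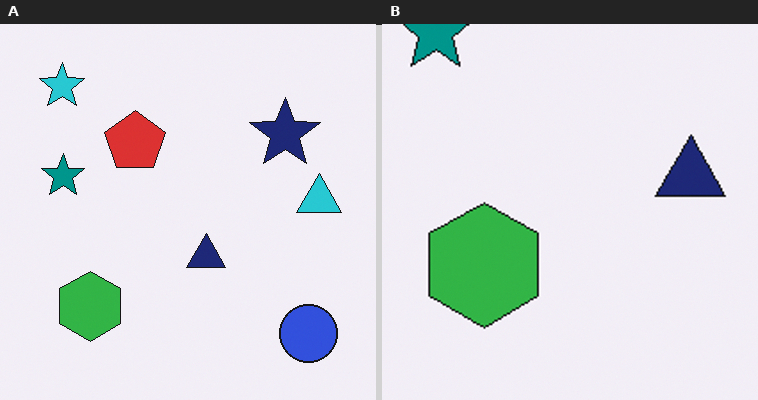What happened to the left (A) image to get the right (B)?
It was cropped to a noticeably smaller region and rescaled.

The visible shapes are larger and the field of view is narrower; shapes near the original edges may be partly or wholly outside the frame — a crop-and-rescale.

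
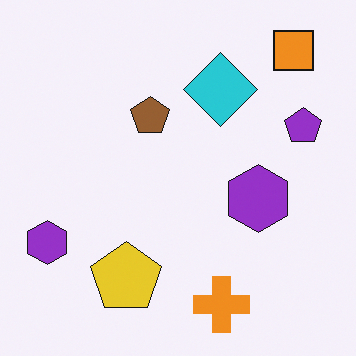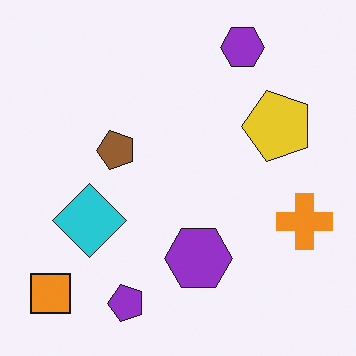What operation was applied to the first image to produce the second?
The image was transposed (reflected across the top-left ↔ bottom-right diagonal).

Shapes have swapped their row and column positions — what was in the top-right is now in the bottom-left — a diagonal reflection.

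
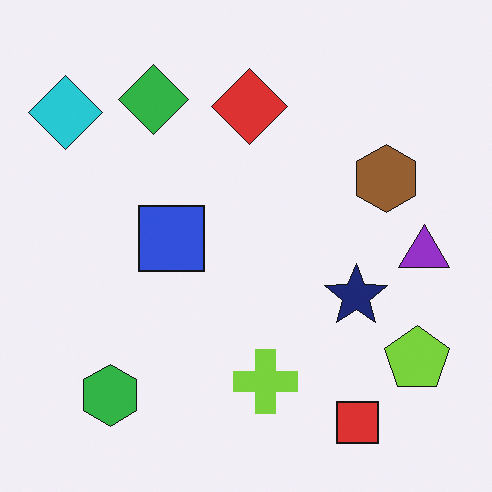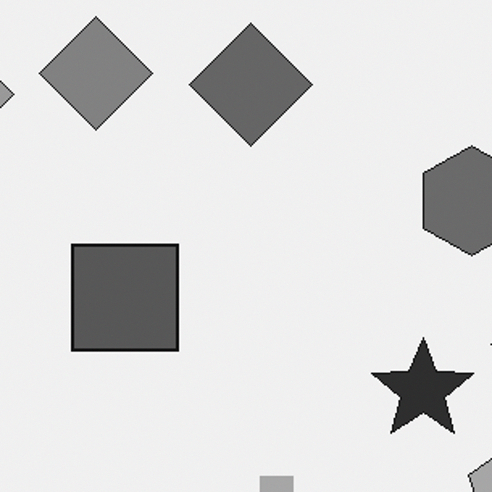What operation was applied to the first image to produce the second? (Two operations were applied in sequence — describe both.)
The transformation is: cropped to a modestly smaller region and rescaled, then converted to grayscale.

The visible shapes are larger and the field of view is narrower; shapes near the original edges may be partly or wholly outside the frame — a crop-and-rescale. All color is removed — every shape is now a shade of grey.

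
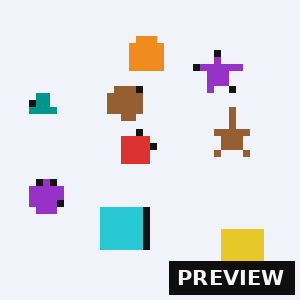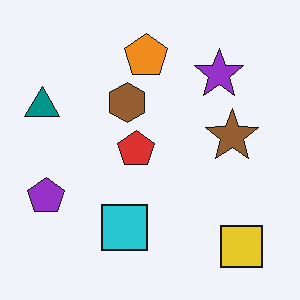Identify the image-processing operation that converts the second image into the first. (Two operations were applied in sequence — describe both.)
Moderately pixelated, then watermarked with the text "PREVIEW" in the lower-right corner.

Shapes are reduced to large square blocks; fine edges and outlines are lost — a downscale-then-upscale (mosaic) effect. A dark label reading "PREVIEW" appears in the lower-right corner.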